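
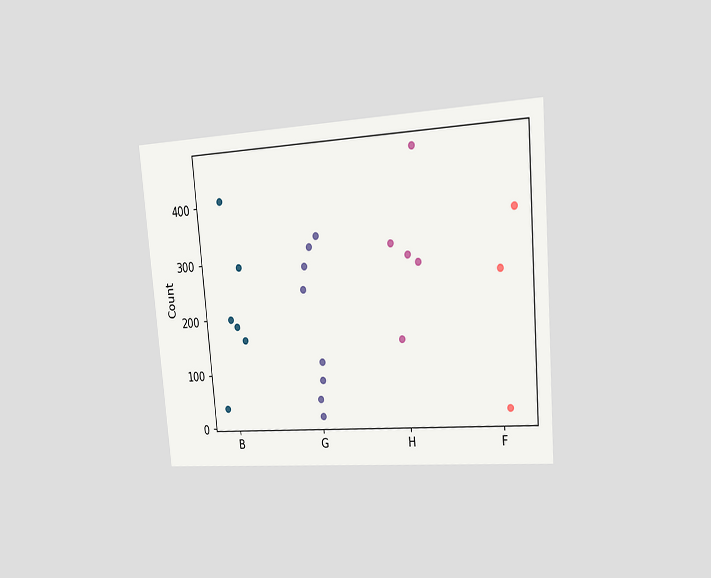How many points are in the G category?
The chart is tilted about 5° counter-clockwise and viewed slightly from the right. Counting the markers in the G column gives 8.

8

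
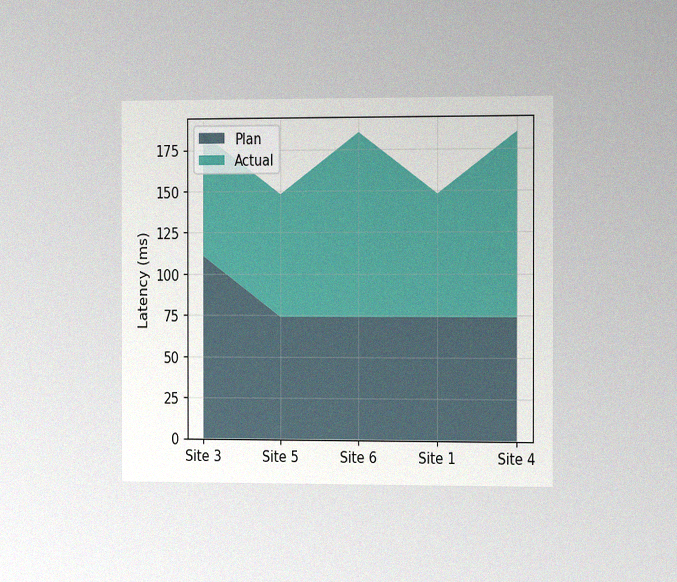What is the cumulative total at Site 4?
The chart is viewed slightly from the right, with some photo noise. The stacked total at Site 4 reaches 185ms.

185ms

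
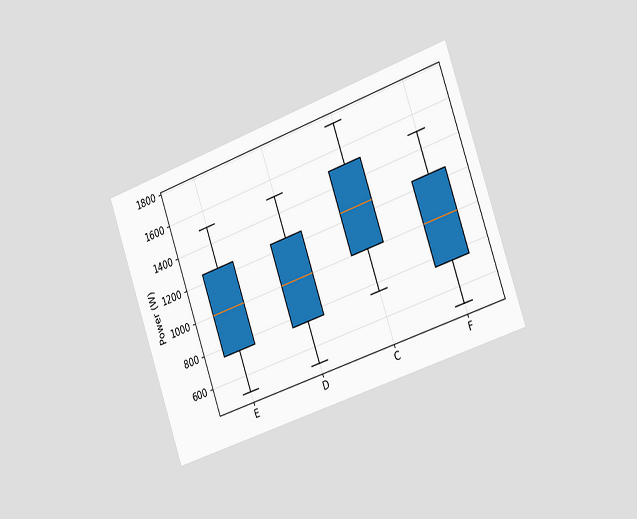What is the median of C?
1250W

The chart is tilted about 19° counter-clockwise and viewed slightly from the right. The median line in the C box sits at 1250W.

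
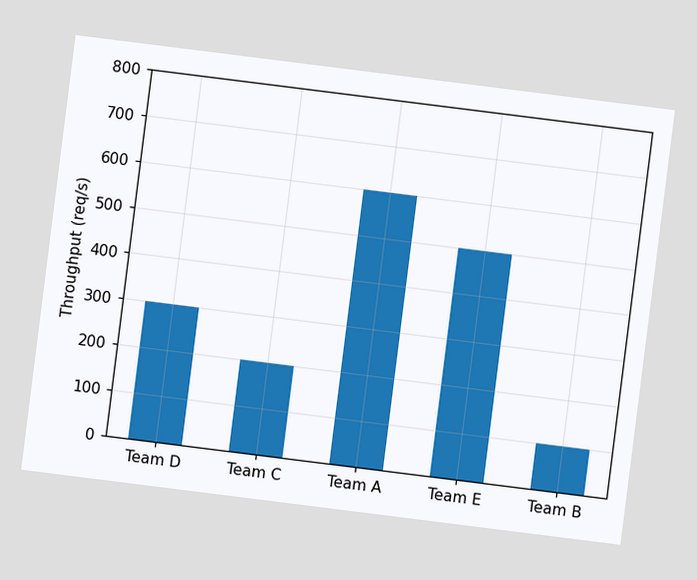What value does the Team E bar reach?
500req/s

The chart is tilted about 7° clockwise. Reading along the chart's y-axis, the Team E bar reaches 500req/s.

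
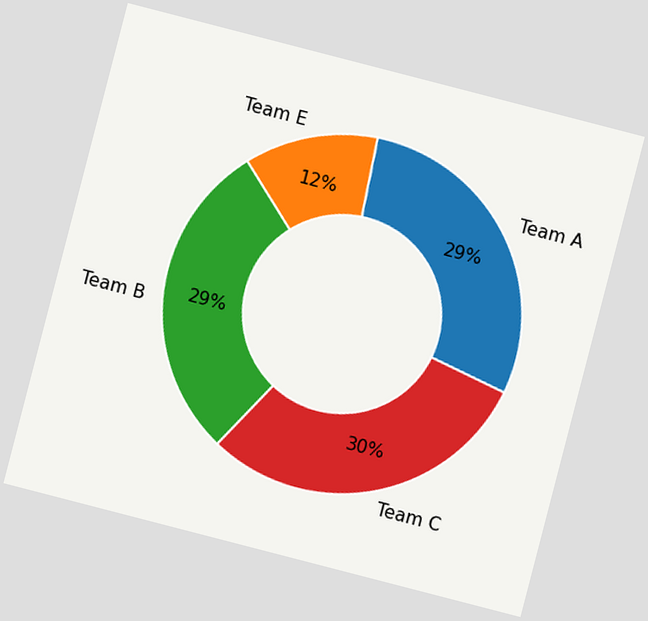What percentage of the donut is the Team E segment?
12%

The chart is tilted about 15° clockwise. The Team E segment takes up 12% of the ring.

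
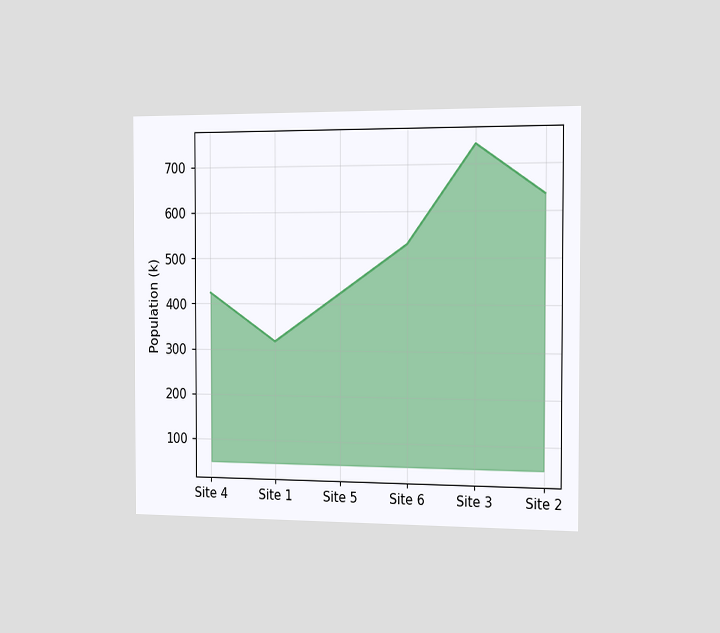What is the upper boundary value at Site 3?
742k

The chart is viewed slightly from the right. At Site 3 the upper boundary is at 742k.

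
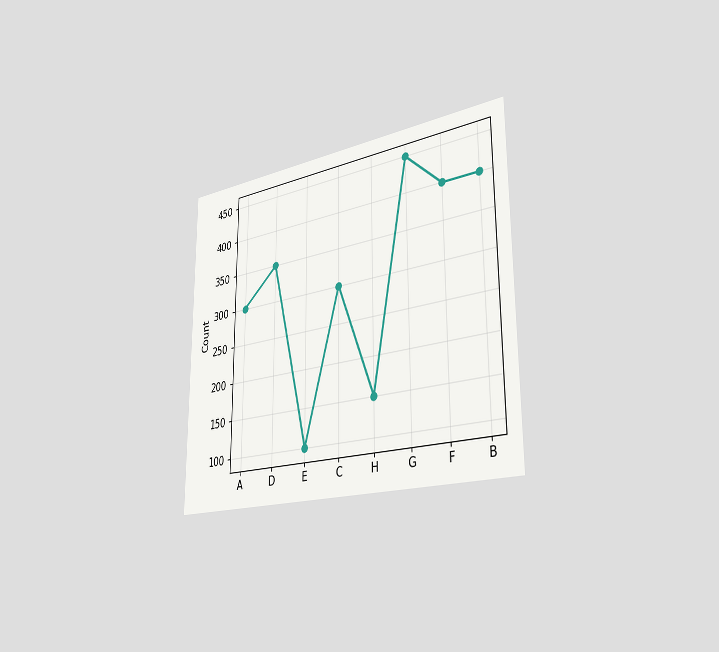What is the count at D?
350

The chart is viewed slightly from the right. At D, the line is at 350.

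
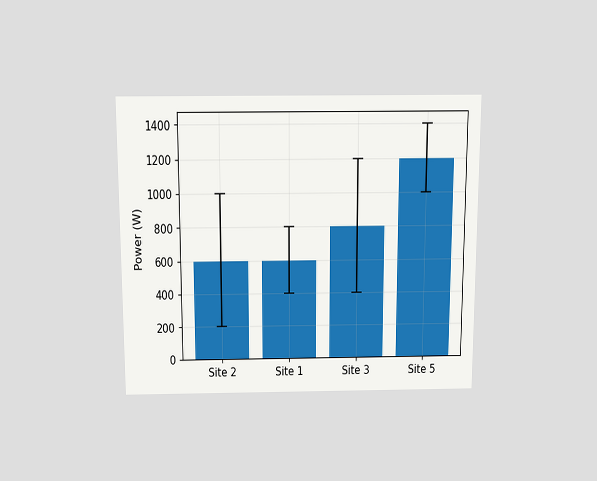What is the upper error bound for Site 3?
1200W

The chart is viewed slightly from above. The Site 3 bar's upper whisker reaches 1200W.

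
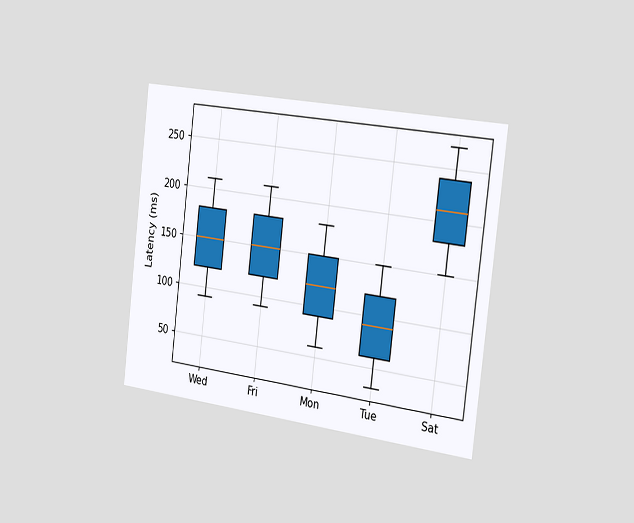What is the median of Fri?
The chart is tilted about 7° clockwise and viewed slightly from the right. The median line in the Fri box sits at 150ms.

150ms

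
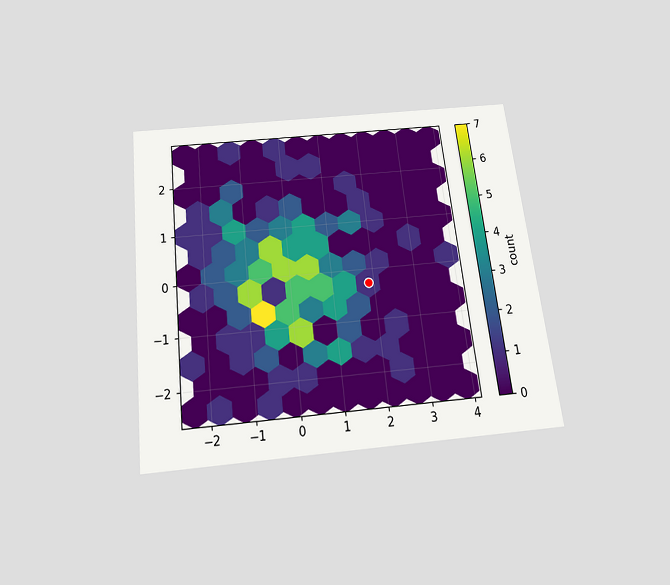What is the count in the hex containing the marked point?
1

The chart is tilted about 6° counter-clockwise and viewed slightly from below. The marked hex reads 1 on the colorbar.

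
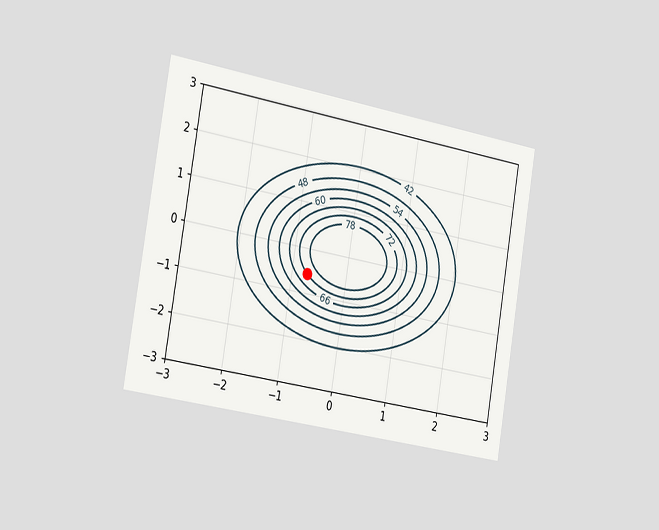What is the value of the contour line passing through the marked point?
The chart is tilted about 10° clockwise and viewed slightly from the left. The marked point sits on the contour labelled 72.

72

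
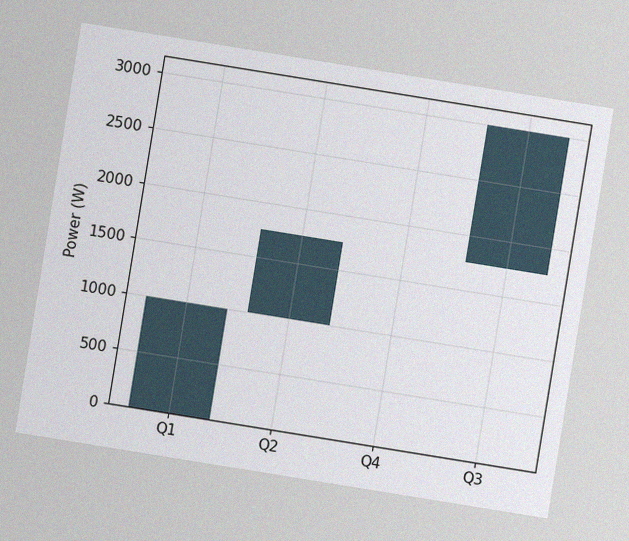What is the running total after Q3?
The chart is tilted about 9° clockwise, with some photo noise. After Q3 the running total reaches 3000W.

3000W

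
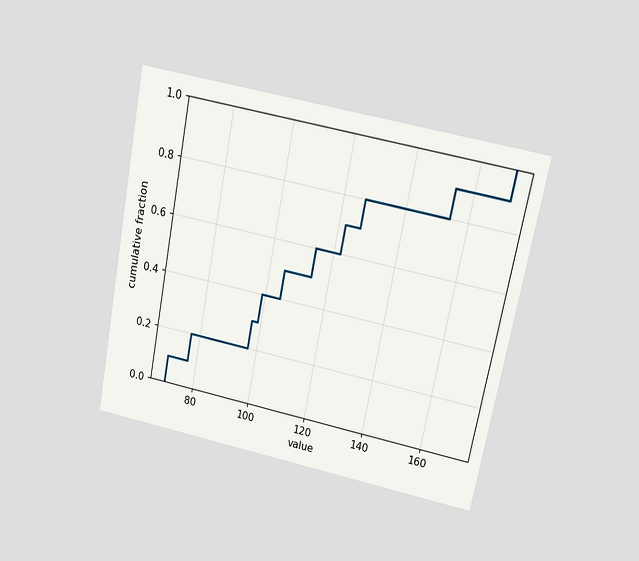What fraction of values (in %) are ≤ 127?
80%

The chart is tilted about 11° clockwise and viewed at a slight angle. At x=127 the ECDF step is at 80%.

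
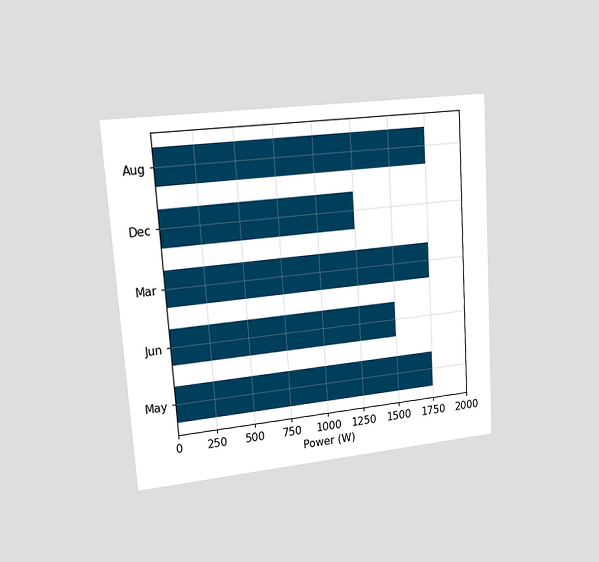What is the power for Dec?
The chart is tilted about 4° counter-clockwise and viewed slightly from the left. Reading along the chart's x-axis, the Dec bar reaches 1250W.

1250W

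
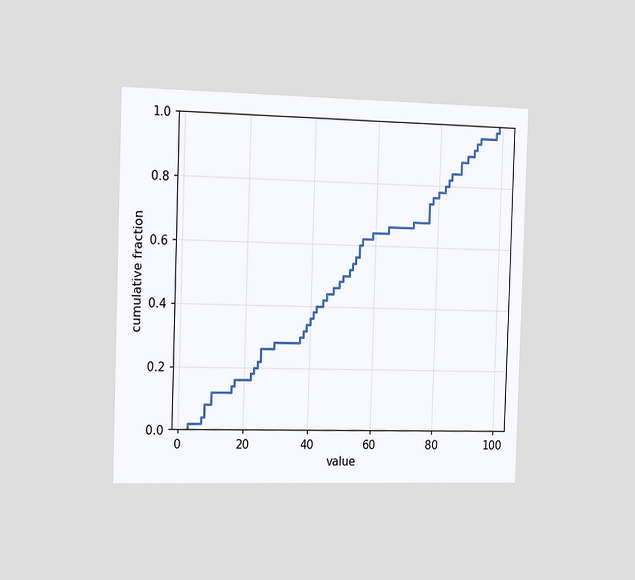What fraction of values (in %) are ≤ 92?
The chart is viewed slightly from the left. At x=92 the ECDF step is at 94%.

94%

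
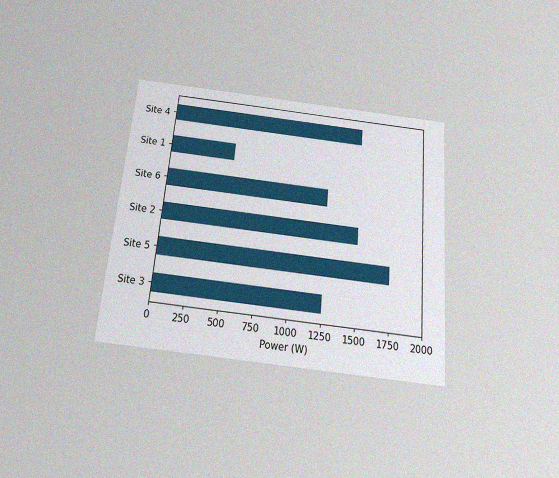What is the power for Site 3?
1250W

The chart is tilted about 5° clockwise and viewed slightly from below, with some photo noise. Reading along the chart's x-axis, the Site 3 bar reaches 1250W.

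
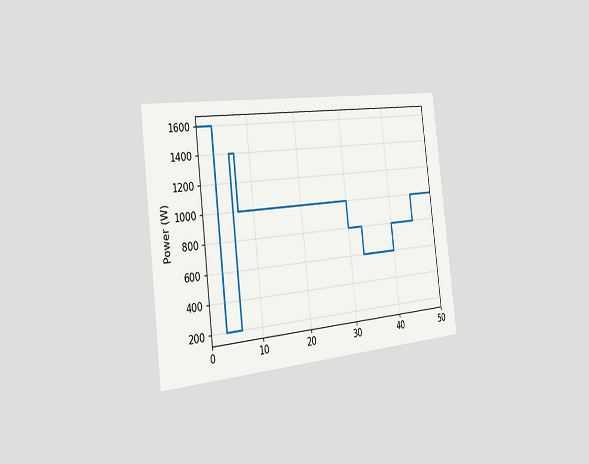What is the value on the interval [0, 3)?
1600W

The chart is tilted about 7° counter-clockwise and viewed slightly from the left. On [0, 3) the step sits at 1600W.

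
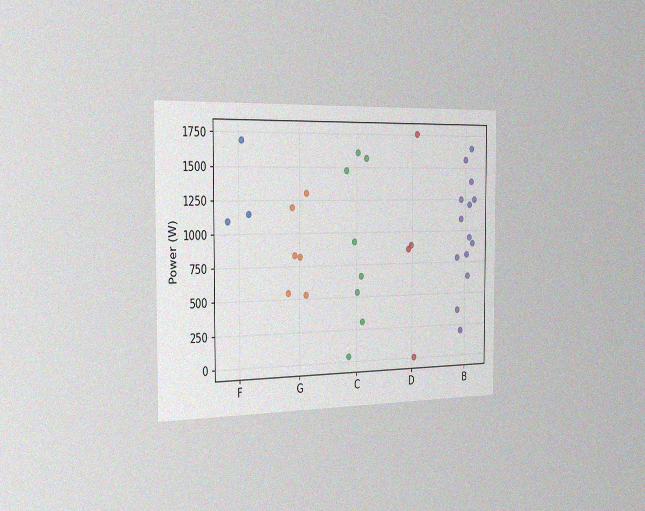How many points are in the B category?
14

The chart is viewed slightly from the left, with some photo noise. Counting the markers in the B column gives 14.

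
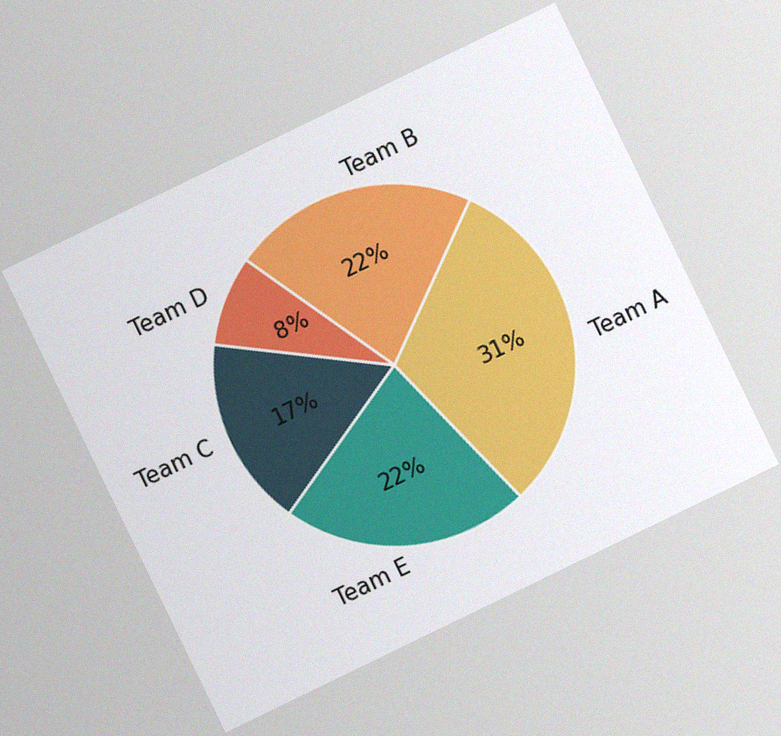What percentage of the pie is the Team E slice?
22%

The chart is tilted about 26° counter-clockwise, with some photo noise. The Team E slice takes up 22% of the pie.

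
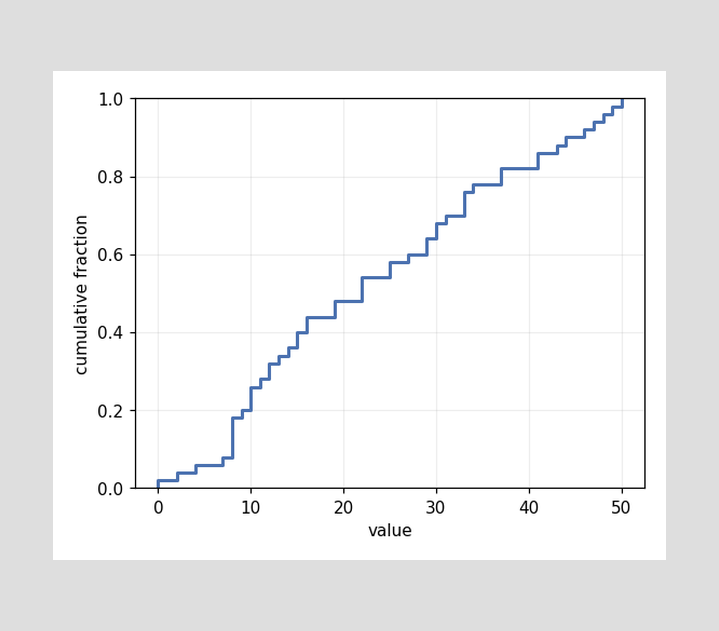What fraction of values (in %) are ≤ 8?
At x=8 the ECDF step is at 18%.

18%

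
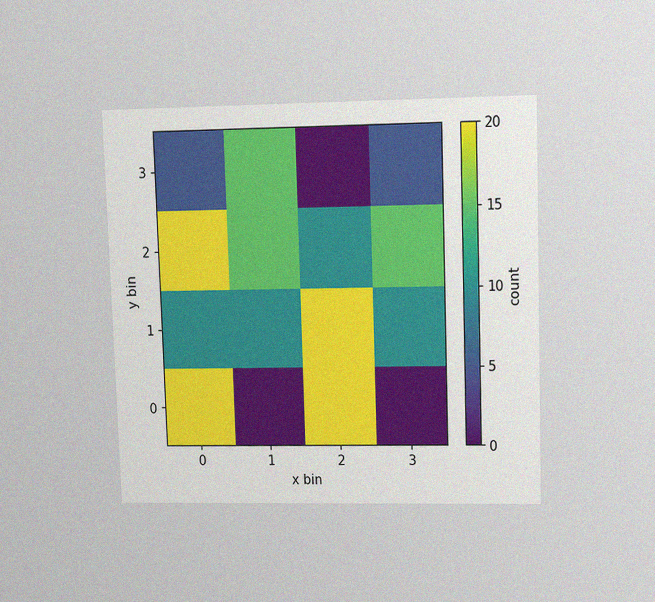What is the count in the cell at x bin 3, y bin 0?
0

The chart is viewed at a slight angle, with some photo noise. Matching the cell (3, 0) against the colorbar gives 0.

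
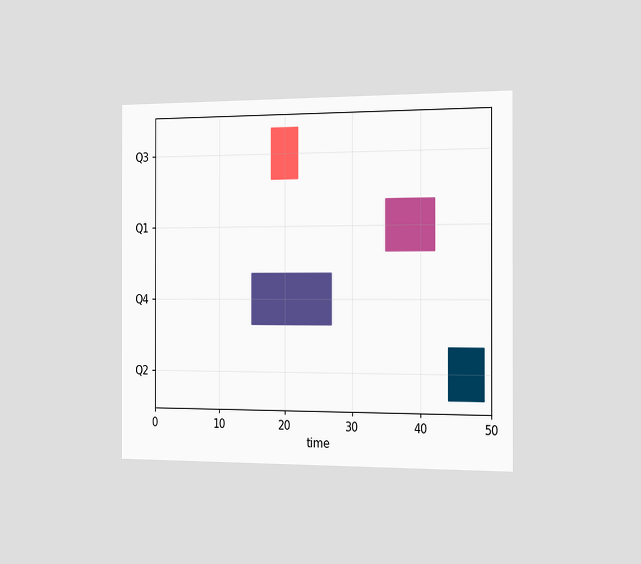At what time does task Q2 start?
The chart is viewed slightly from the right. The Q2 bar begins at t=44.

44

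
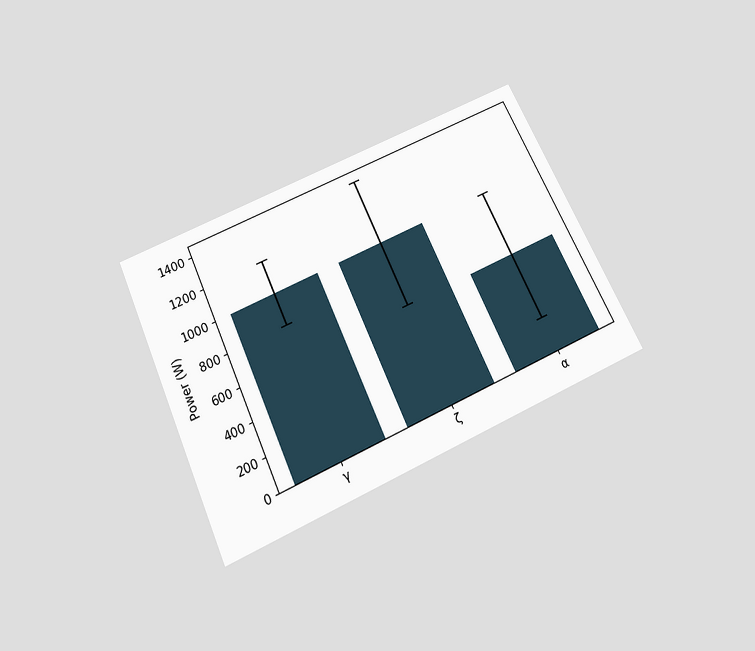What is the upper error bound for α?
The chart is tilted about 25° counter-clockwise and viewed slightly from below. The α bar's upper whisker reaches 1000W.

1000W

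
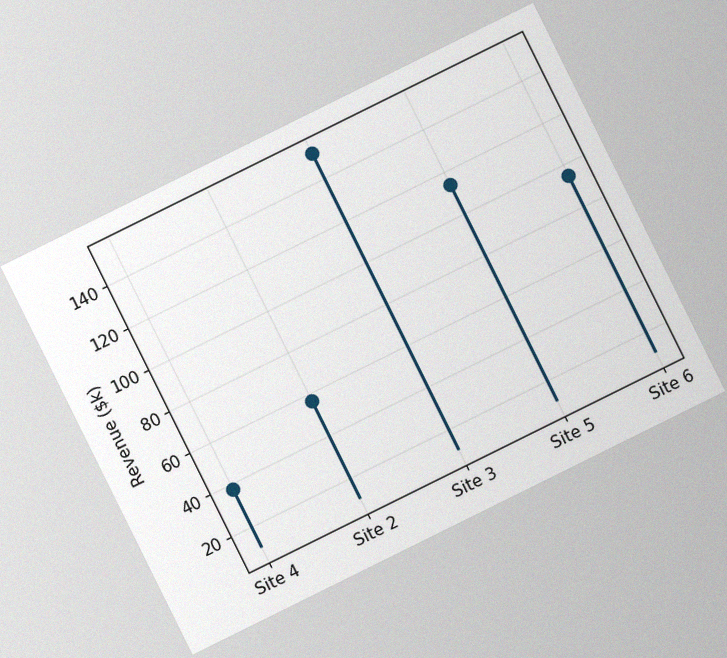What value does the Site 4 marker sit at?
$38k

The chart is tilted about 26° counter-clockwise, with some photo noise. The Site 4 marker sits at $38k.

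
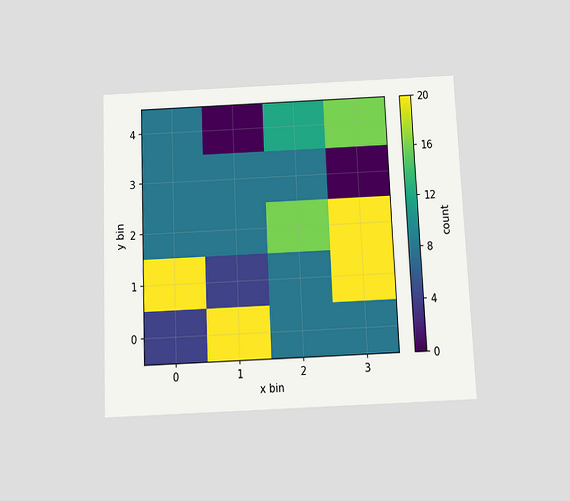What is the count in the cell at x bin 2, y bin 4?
12

The chart is tilted about 2° counter-clockwise and viewed slightly from below. Matching the cell (2, 4) against the colorbar gives 12.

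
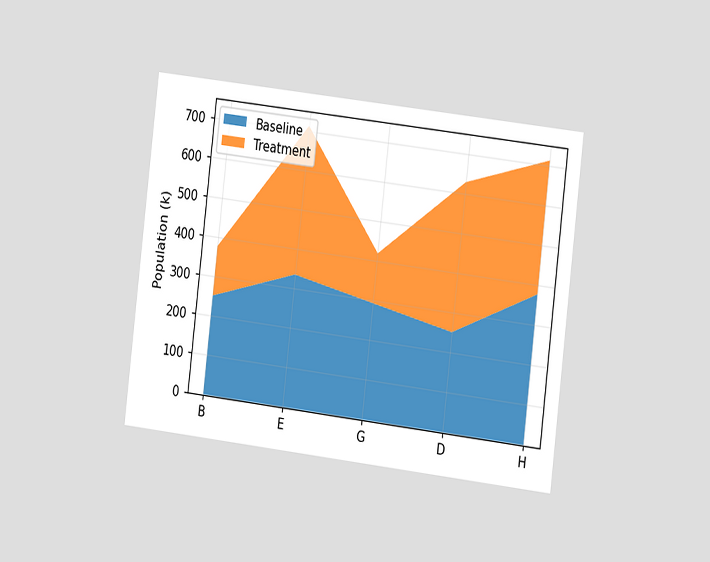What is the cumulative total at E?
714k

The chart is tilted about 7° clockwise and viewed at a slight angle. The stacked total at E reaches 714k.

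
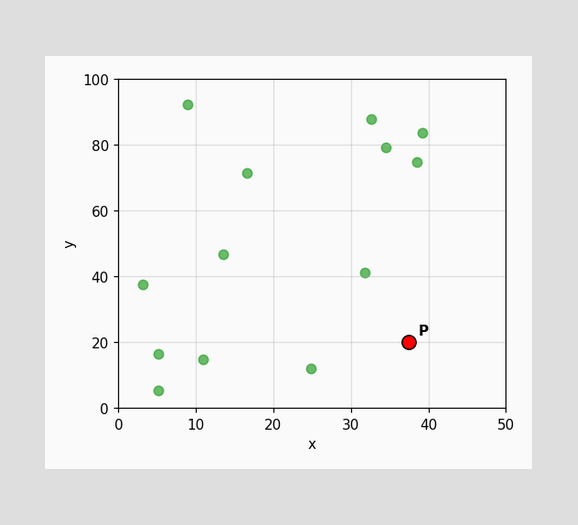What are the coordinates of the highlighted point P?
(37.5, 20)

Following the gridlines from P to each axis, P sits at (37.5, 20).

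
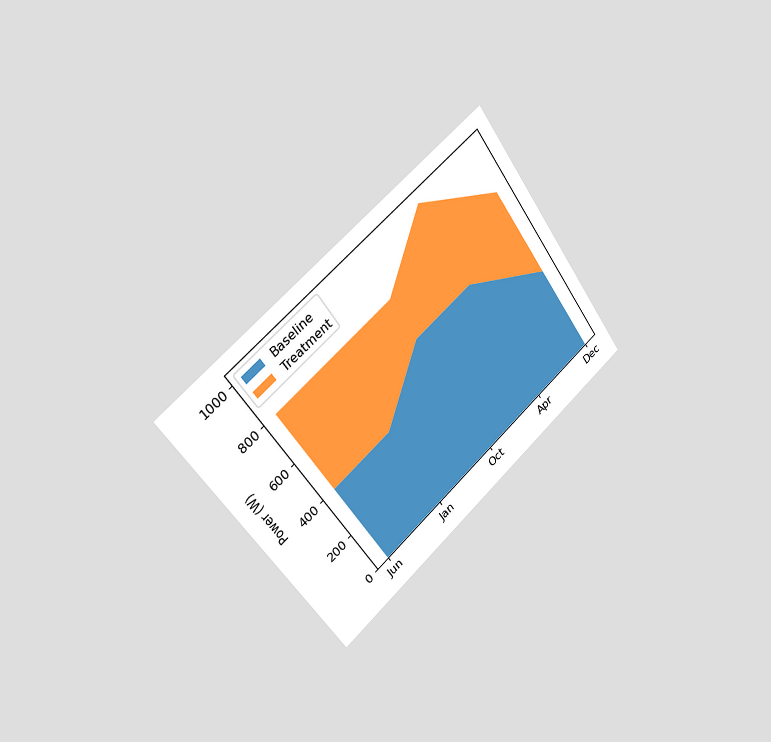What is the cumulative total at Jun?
800W

The chart is tilted about 37° counter-clockwise and viewed slightly from the left. The stacked total at Jun reaches 800W.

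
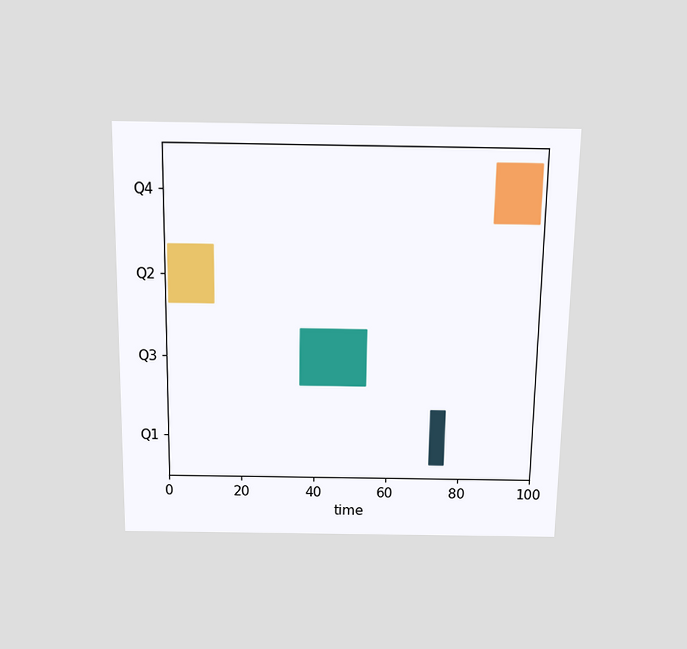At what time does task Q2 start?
1

The chart is viewed slightly from above. The Q2 bar begins at t=1.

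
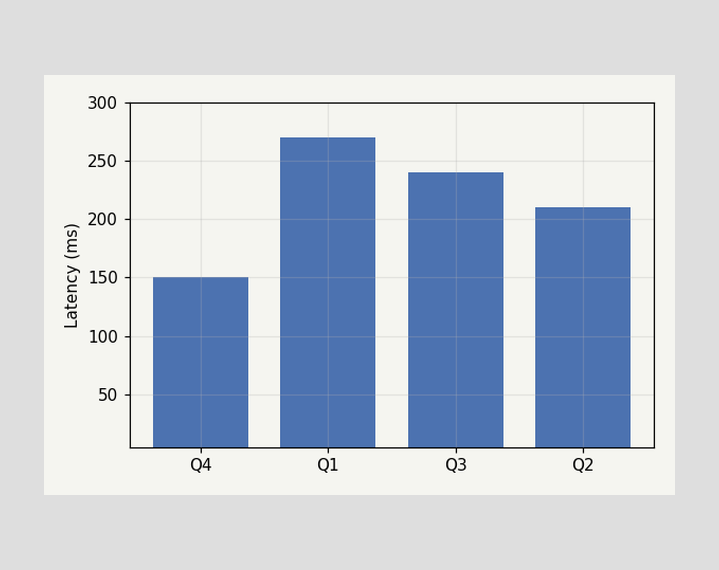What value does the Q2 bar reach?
Reading along the chart's y-axis, the Q2 bar reaches 210ms.

210ms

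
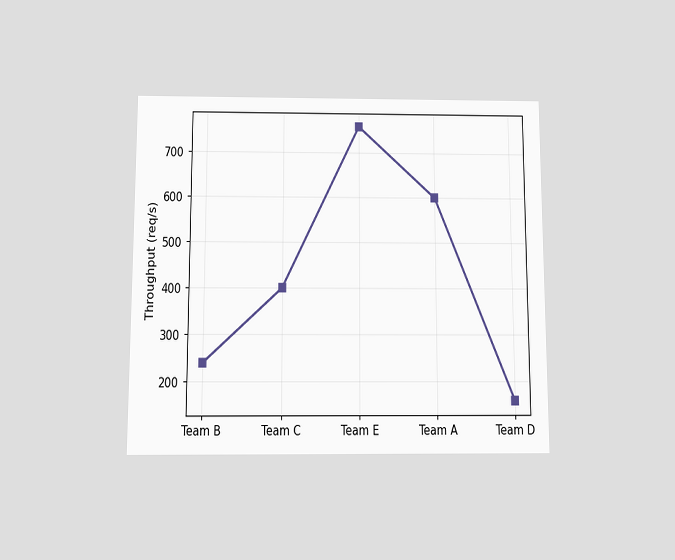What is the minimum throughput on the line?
The chart is viewed slightly from below. The lowest point is at Team D, and reading across to the y-axis gives 160req/s.

160req/s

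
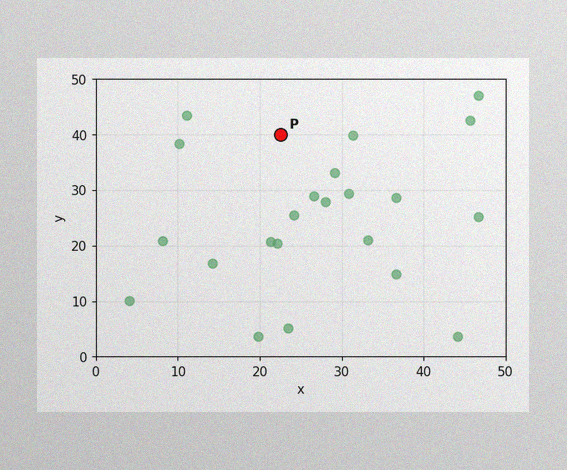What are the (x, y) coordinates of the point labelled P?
The image has some photo noise and uneven lighting. Following the gridlines from P to each axis, P sits at (22.5, 40).

(22.5, 40)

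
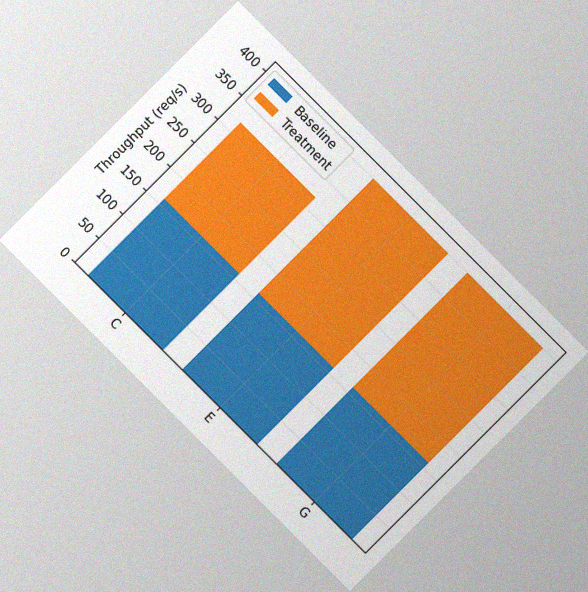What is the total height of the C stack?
The chart is tilted about 45° clockwise, with some photo noise. The C stack's top reaches 320req/s on the y-axis.

320req/s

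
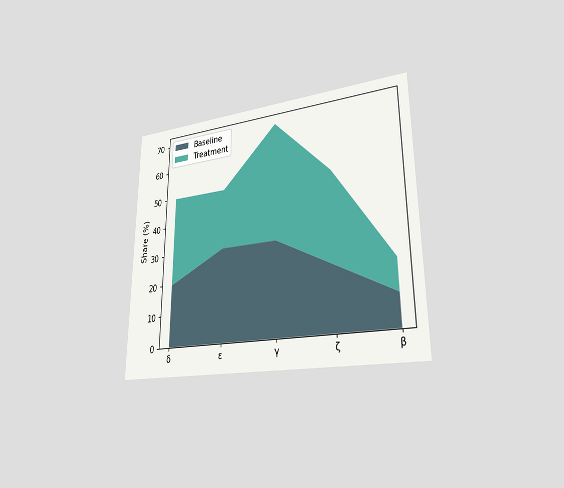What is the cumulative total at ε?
50%

The chart is viewed slightly from the right. The stacked total at ε reaches 50%.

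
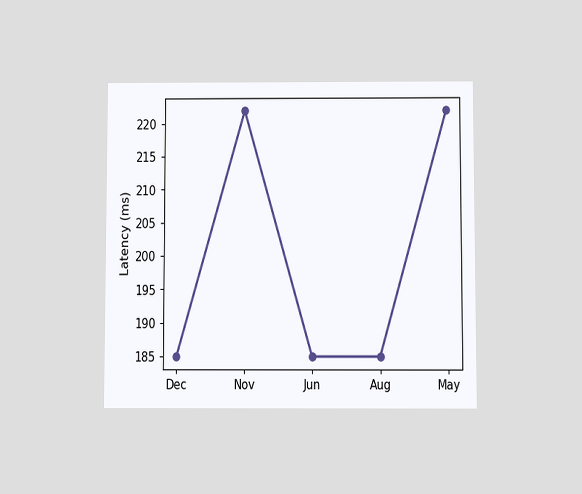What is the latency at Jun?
185ms

The chart is viewed slightly from below. At Jun, the line is at 185ms.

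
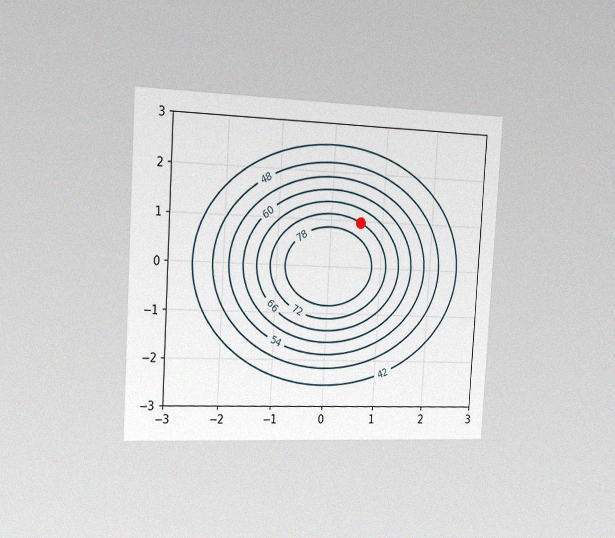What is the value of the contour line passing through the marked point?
The chart is tilted about 3° clockwise and viewed slightly from the left, with some photo noise. The marked point sits on the contour labelled 72.

72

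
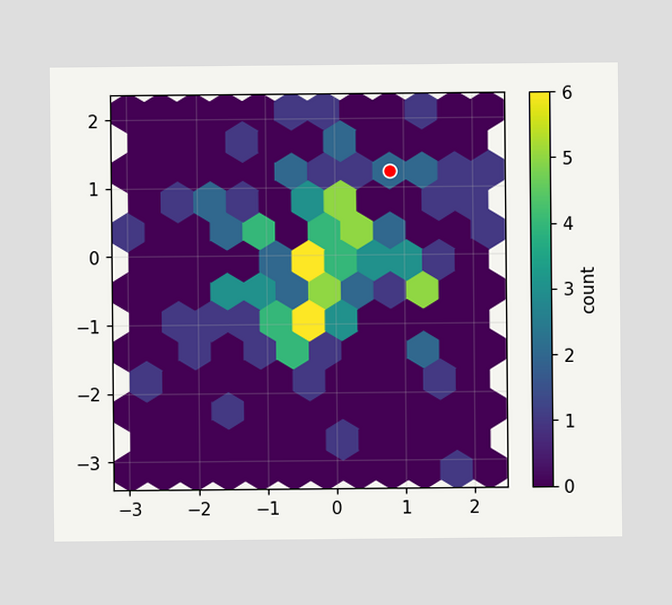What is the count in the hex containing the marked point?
The marked hex reads 2 on the colorbar.

2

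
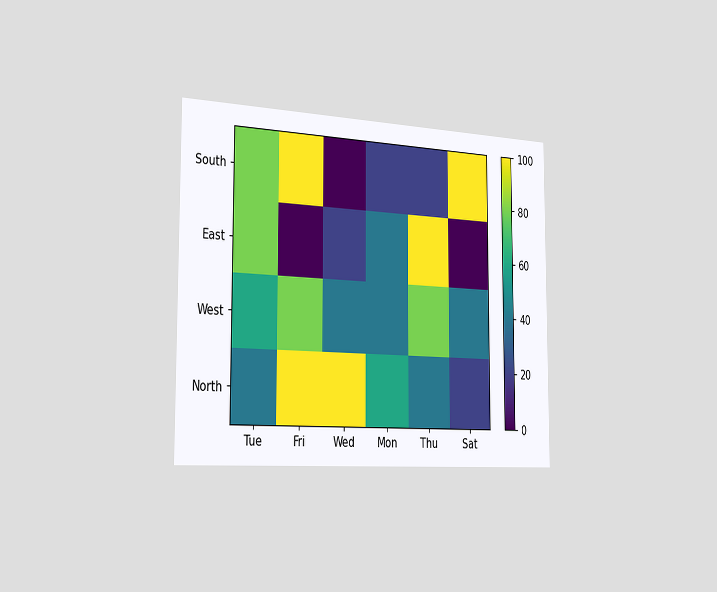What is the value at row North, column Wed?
100

The chart is viewed slightly from the left. Matching cell (North, Wed) against the colorbar gives 100.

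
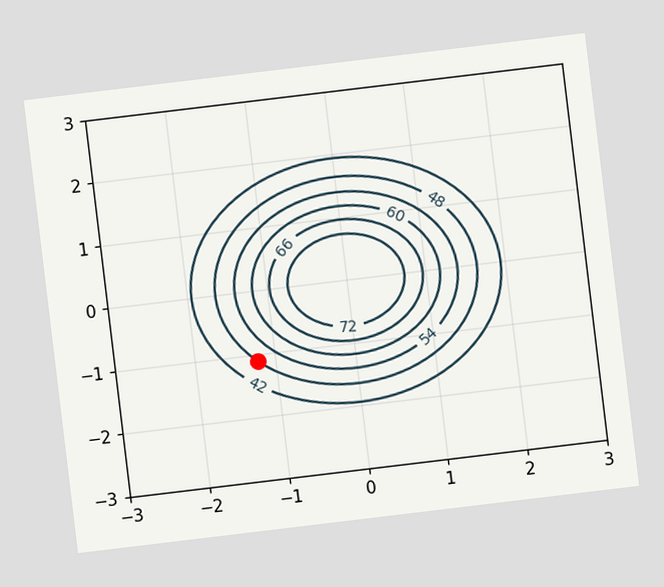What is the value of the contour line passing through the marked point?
48

The chart is tilted about 7° counter-clockwise. The marked point sits on the contour labelled 48.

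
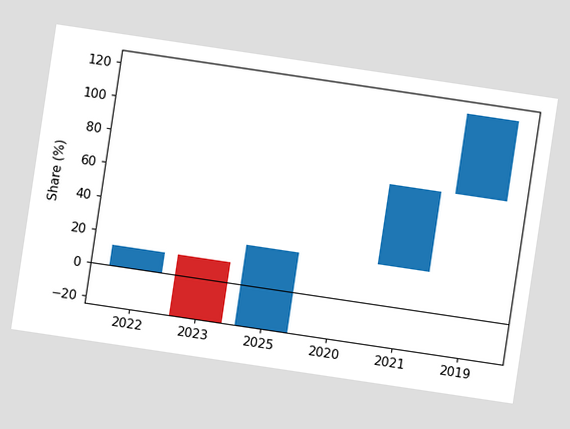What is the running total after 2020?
The chart is tilted about 8° clockwise. After 2020 the running total reaches 24%.

24%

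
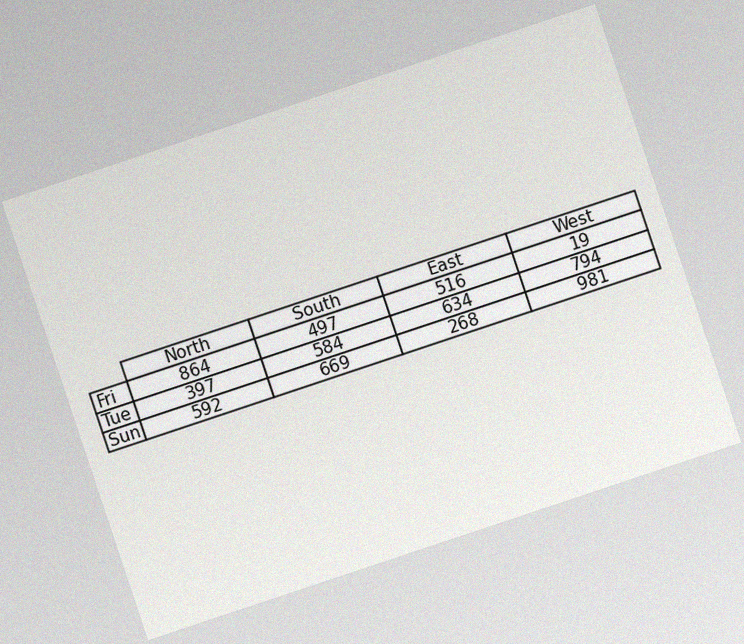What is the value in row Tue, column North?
The chart is tilted about 18° counter-clockwise, with some photo noise. The (Tue, North) cell reads 397.

397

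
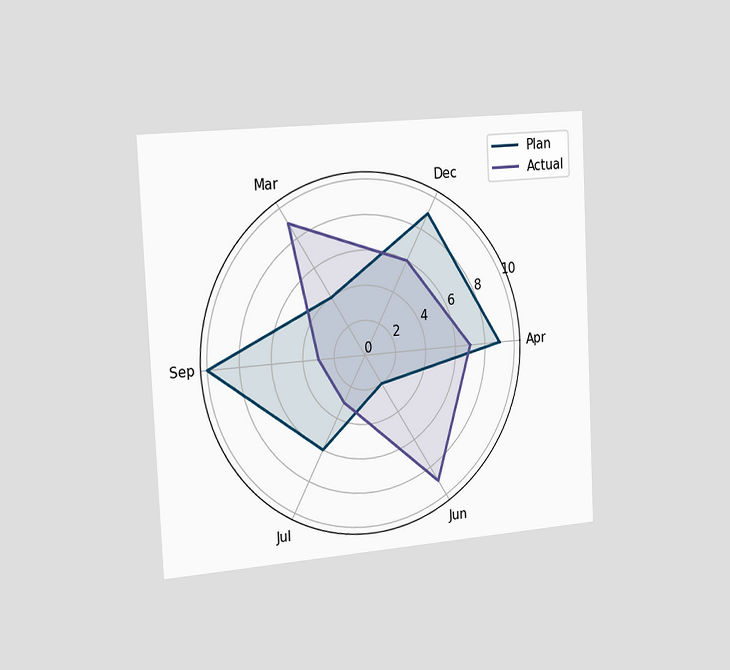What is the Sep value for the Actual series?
3

The chart is tilted about 3° counter-clockwise and viewed slightly from the left. On the Sep axis, Actual reaches 3.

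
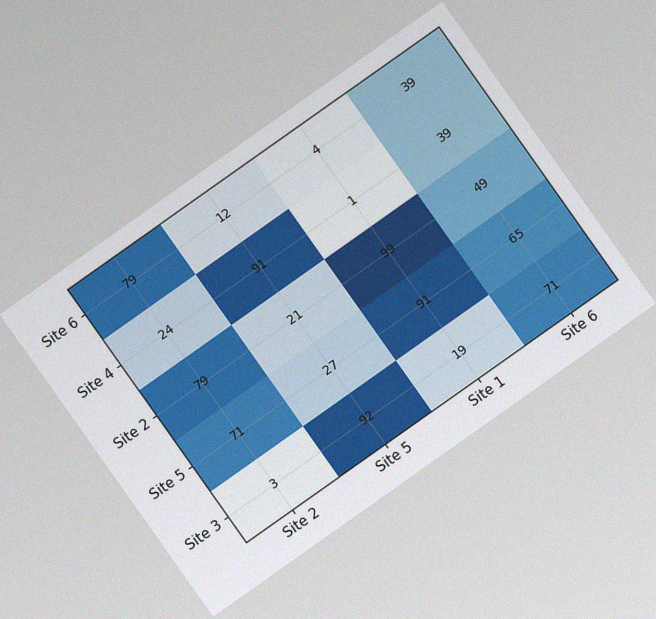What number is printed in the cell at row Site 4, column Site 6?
The chart is tilted about 35° counter-clockwise, with some photo noise. The (Site 4, Site 6) cell reads 39.

39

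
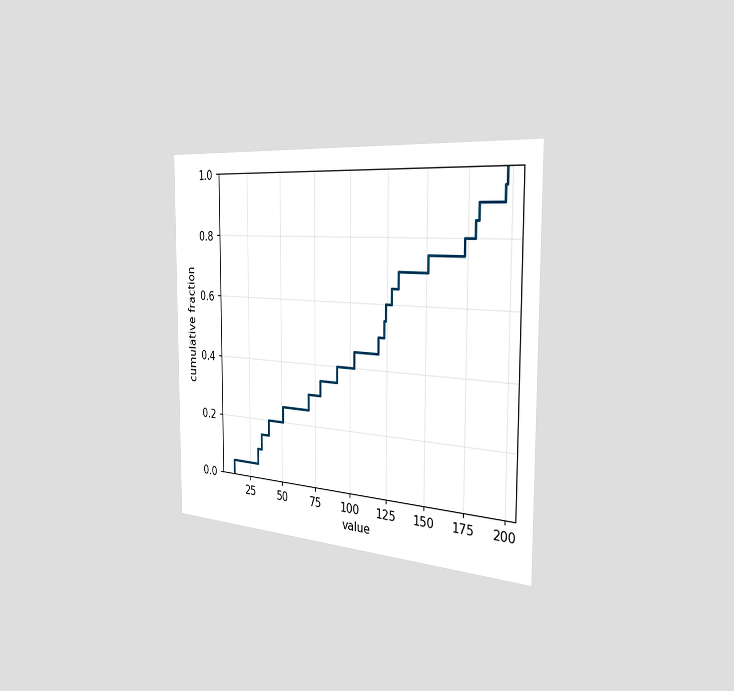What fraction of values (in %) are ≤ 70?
30%

The chart is viewed slightly from the right. At x=70 the ECDF step is at 30%.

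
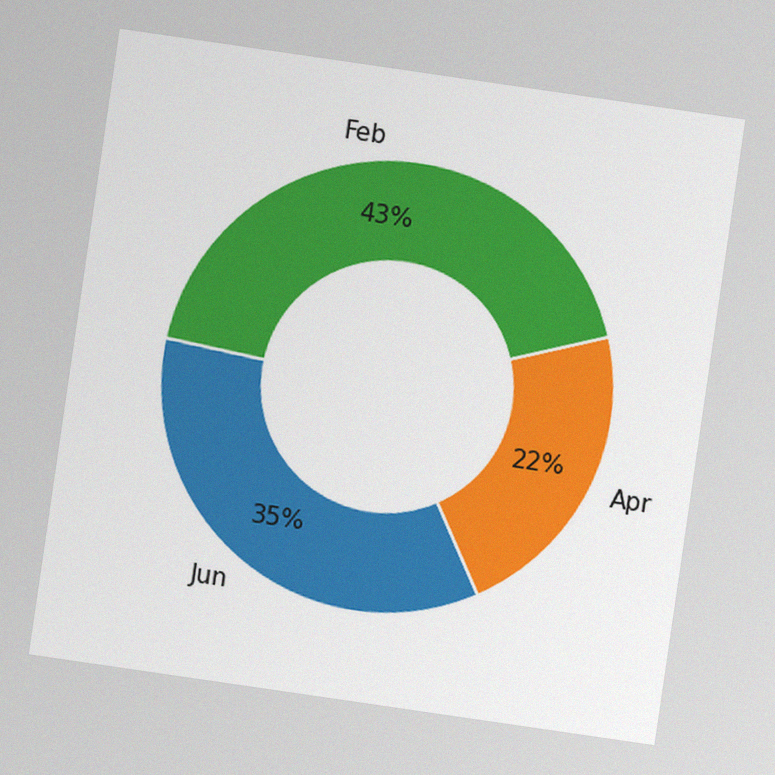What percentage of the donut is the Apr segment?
22%

The chart is tilted about 8° clockwise, with some photo noise. The Apr segment takes up 22% of the ring.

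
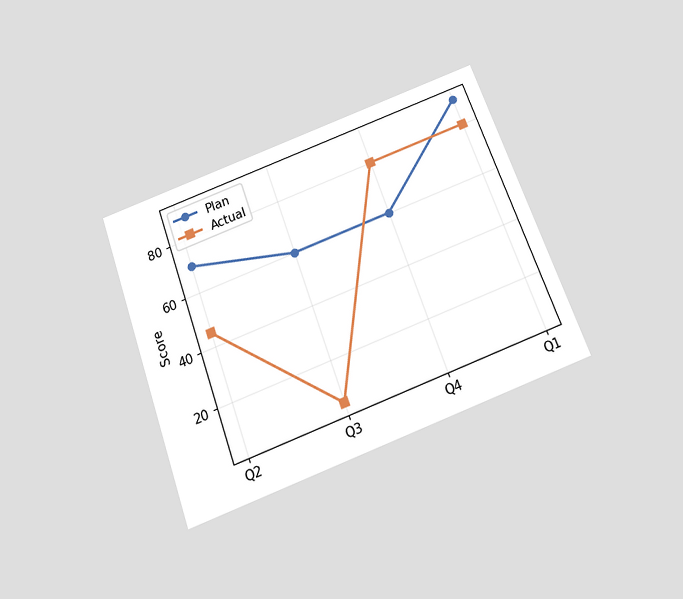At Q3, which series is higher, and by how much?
The chart is tilted about 20° counter-clockwise and viewed slightly from below. At Q3, Plan sits above the other line by 55.

Plan, by 55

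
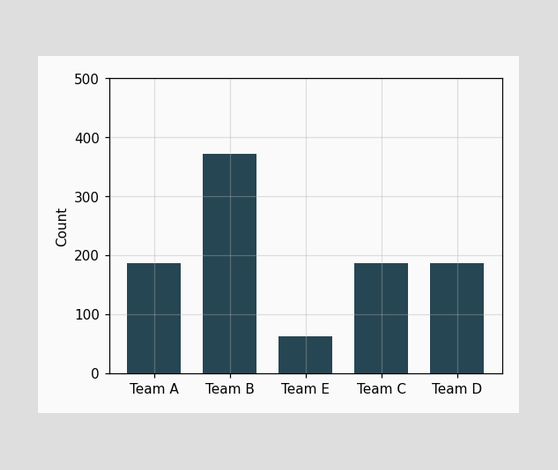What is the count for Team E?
Reading along the chart's y-axis, the Team E bar reaches 62.

62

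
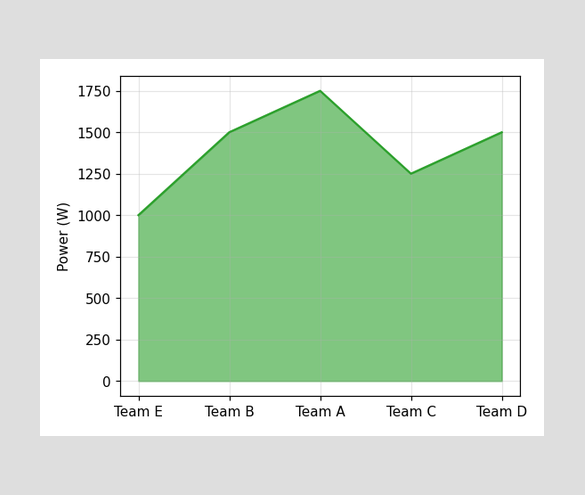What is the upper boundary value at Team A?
1750W

At Team A the upper boundary is at 1750W.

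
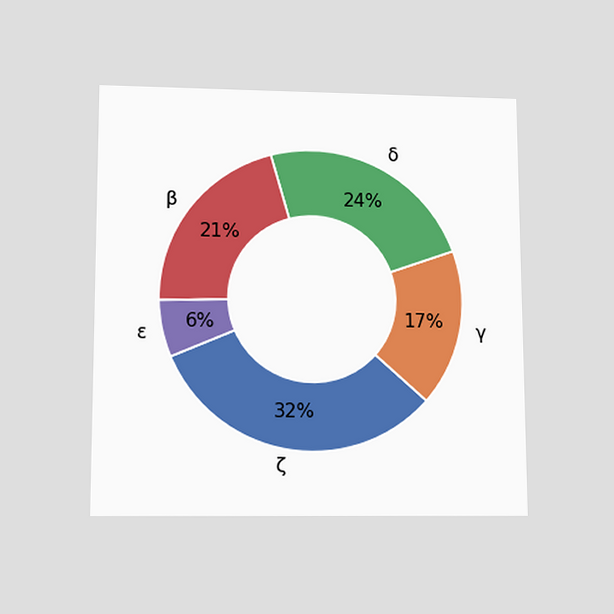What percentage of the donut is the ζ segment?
The chart is viewed slightly from below. The ζ segment takes up 32% of the ring.

32%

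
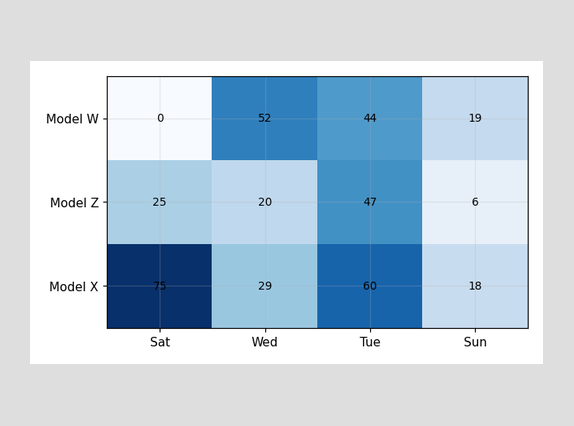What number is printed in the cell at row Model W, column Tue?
The (Model W, Tue) cell reads 44.

44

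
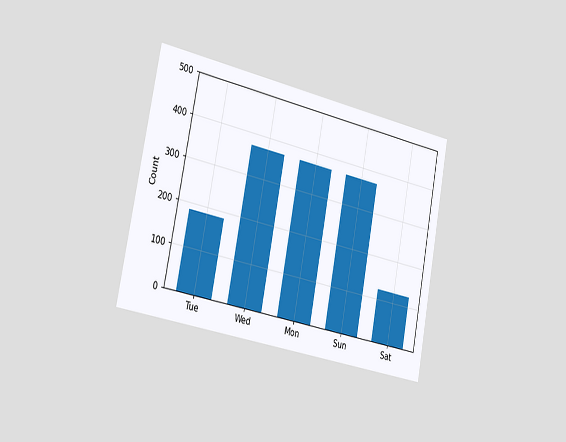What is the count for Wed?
372

The chart is tilted about 11° clockwise and viewed slightly from the left. Reading along the chart's y-axis, the Wed bar reaches 372.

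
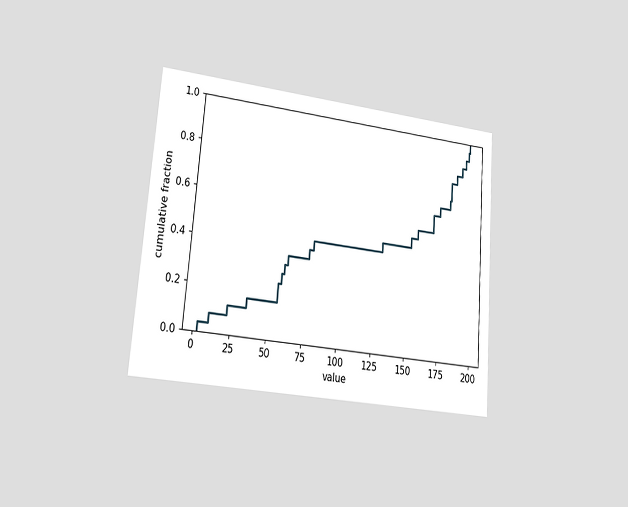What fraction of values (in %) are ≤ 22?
12%

The chart is tilted about 5° clockwise and viewed at a slight angle. At x=22 the ECDF step is at 12%.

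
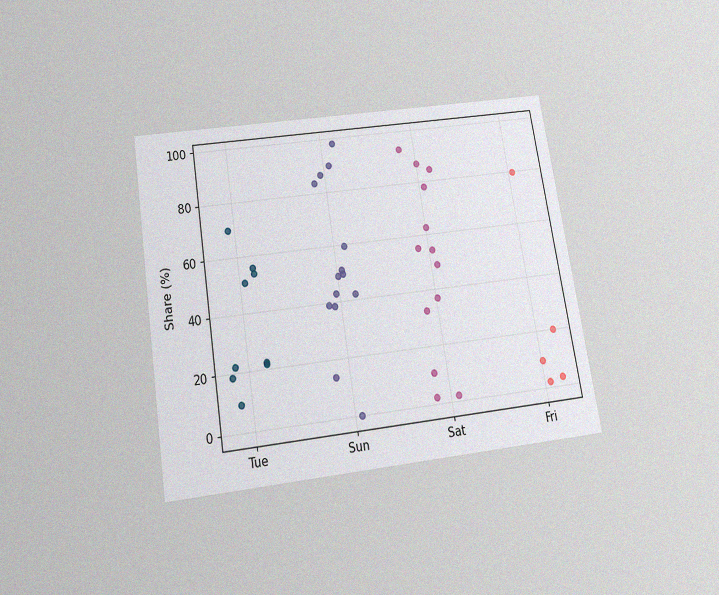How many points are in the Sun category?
14

The chart is tilted about 9° counter-clockwise and viewed slightly from below, with some photo noise. Counting the markers in the Sun column gives 14.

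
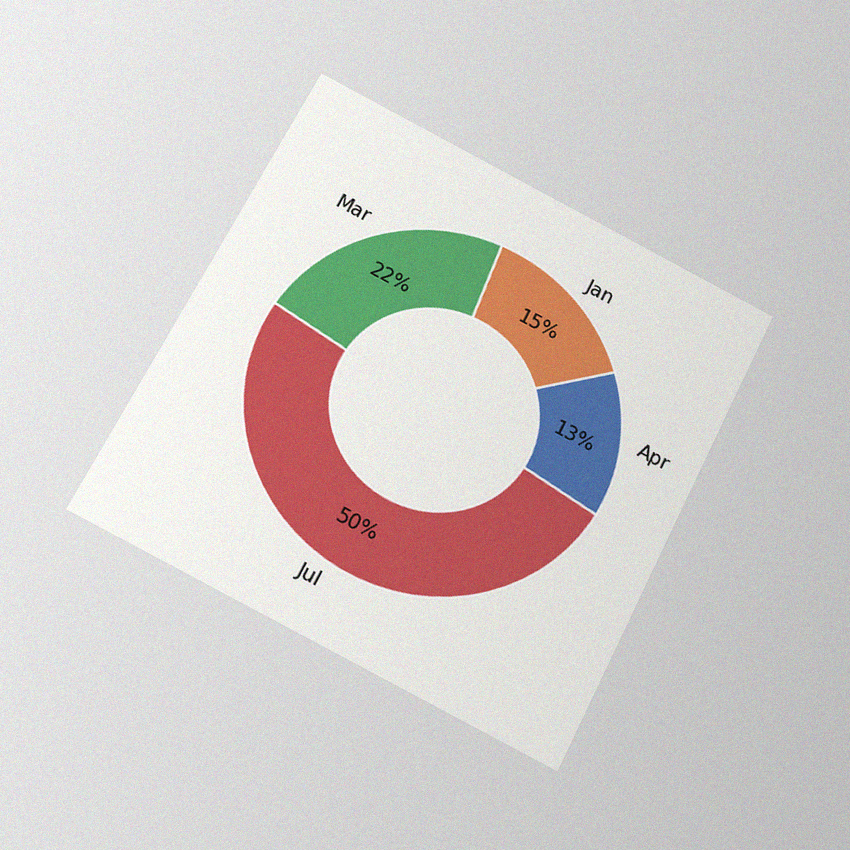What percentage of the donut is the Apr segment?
13%

The chart is tilted about 27° clockwise and viewed slightly from below, with some photo noise. The Apr segment takes up 13% of the ring.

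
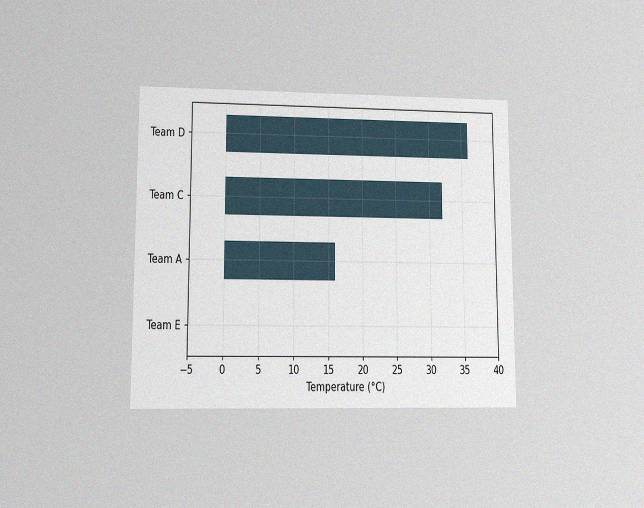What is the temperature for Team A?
The chart is viewed at a slight angle, with some photo noise. Reading along the chart's x-axis, the Team A bar reaches 16°C.

16°C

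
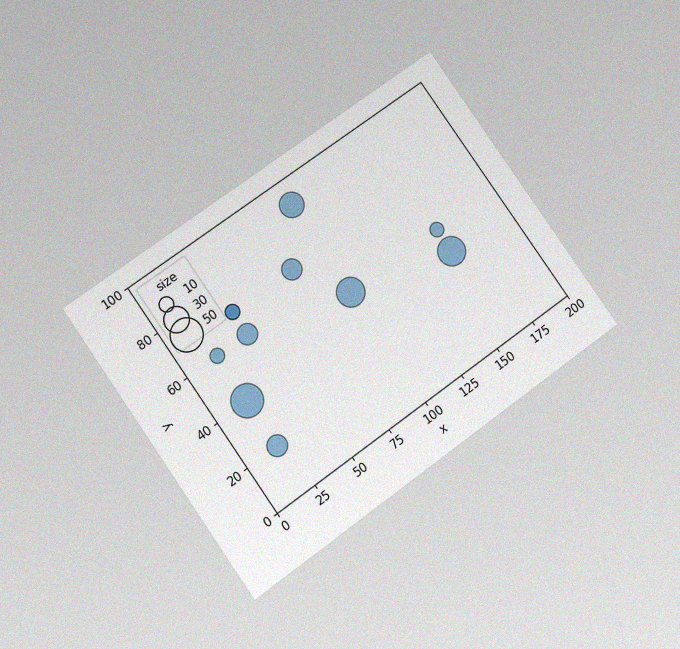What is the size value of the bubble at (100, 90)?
The chart is tilted about 35° counter-clockwise and viewed at a slight angle, with some photo noise. Matching the bubble at (100, 90) against the size legend gives 30.

30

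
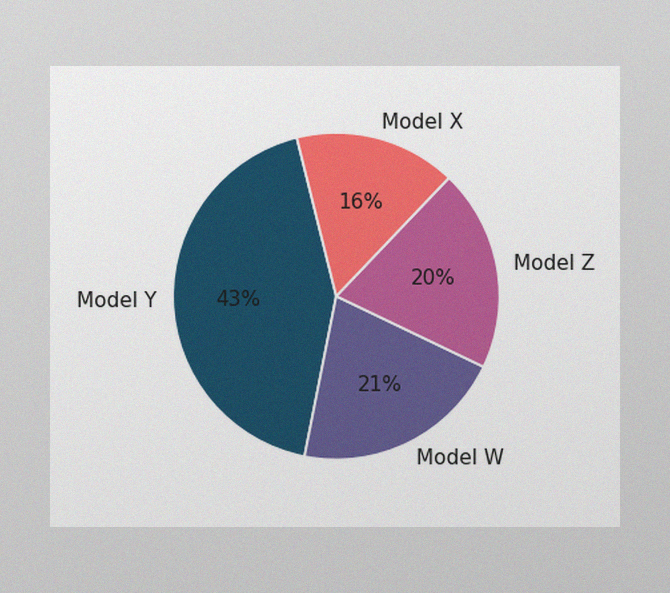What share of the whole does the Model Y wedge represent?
43%

The image has some photo noise and uneven lighting. The Model Y slice takes up 43% of the pie.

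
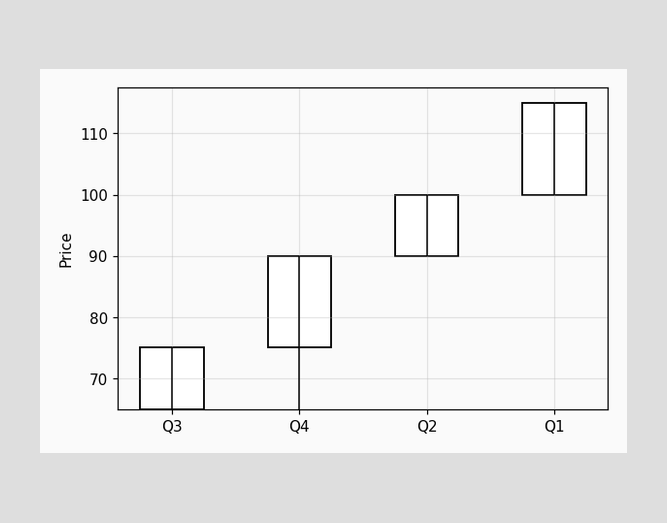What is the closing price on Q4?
90

The Q4 candle closes at 90.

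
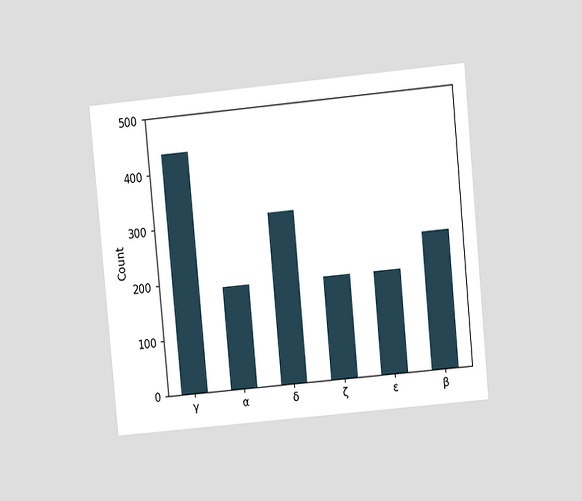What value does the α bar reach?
186

The chart is tilted about 5° counter-clockwise and viewed at a slight angle. Reading along the chart's y-axis, the α bar reaches 186.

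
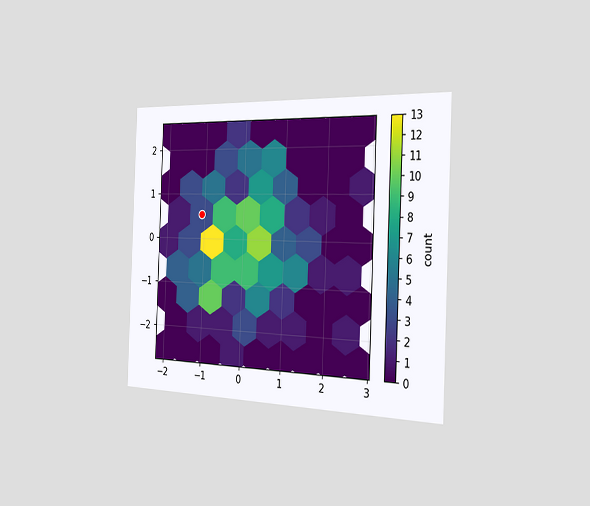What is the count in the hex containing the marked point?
3

The chart is tilted about 2° clockwise and viewed slightly from the right. The marked hex reads 3 on the colorbar.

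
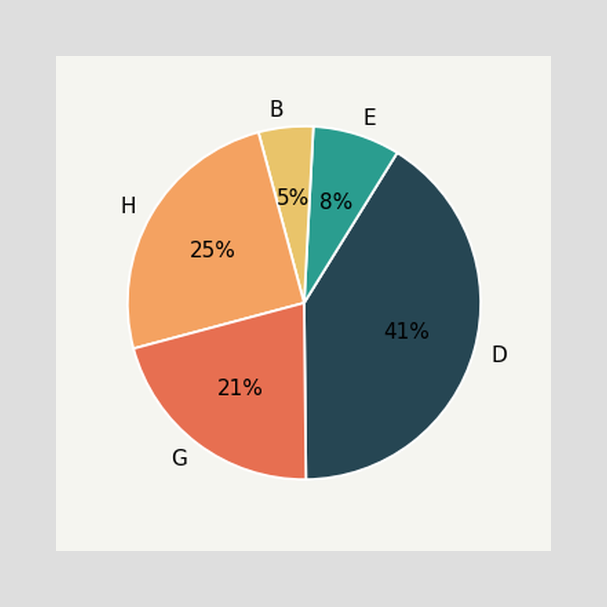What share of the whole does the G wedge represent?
The G slice takes up 21% of the pie.

21%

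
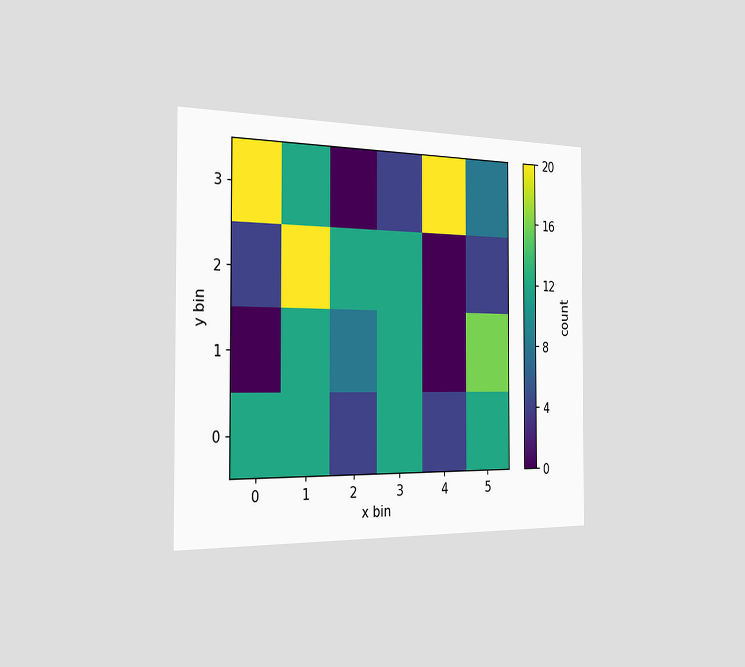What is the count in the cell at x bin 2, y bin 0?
4

The chart is viewed slightly from the left. Matching the cell (2, 0) against the colorbar gives 4.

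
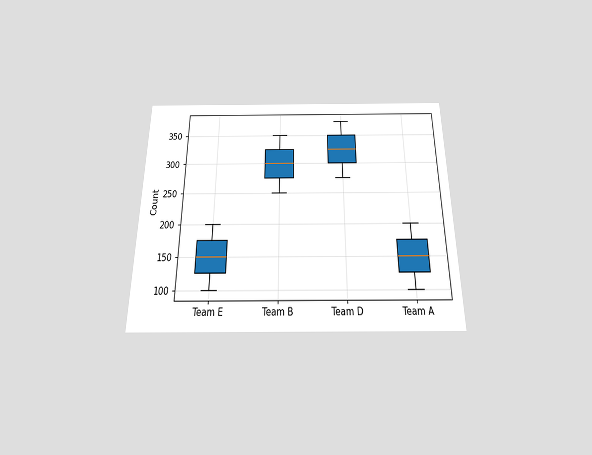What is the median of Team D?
The chart is viewed slightly from below. The median line in the Team D box sits at 325.

325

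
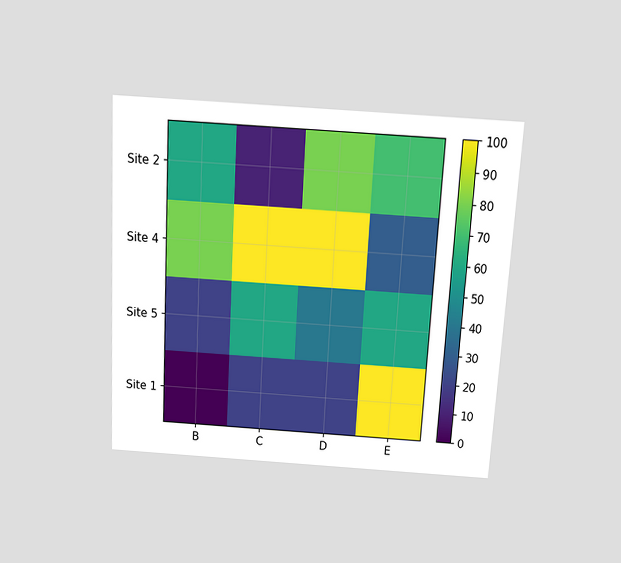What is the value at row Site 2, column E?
70

The chart is tilted about 3° clockwise and viewed slightly from above. Matching cell (Site 2, E) against the colorbar gives 70.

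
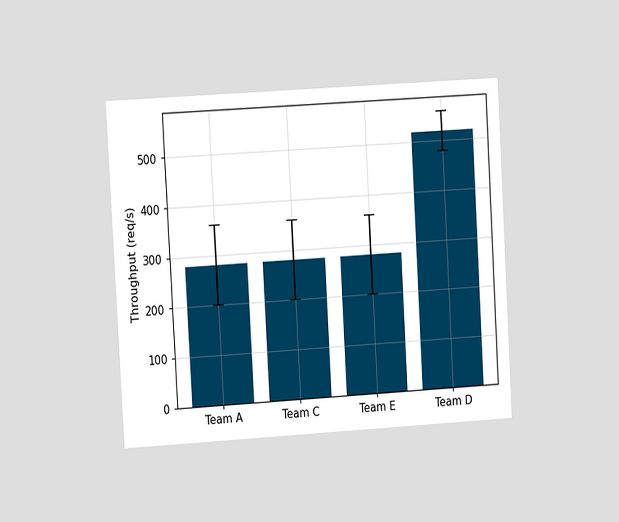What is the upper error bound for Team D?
The chart is tilted about 3° counter-clockwise and viewed at a slight angle. The Team D bar's upper whisker reaches 560req/s.

560req/s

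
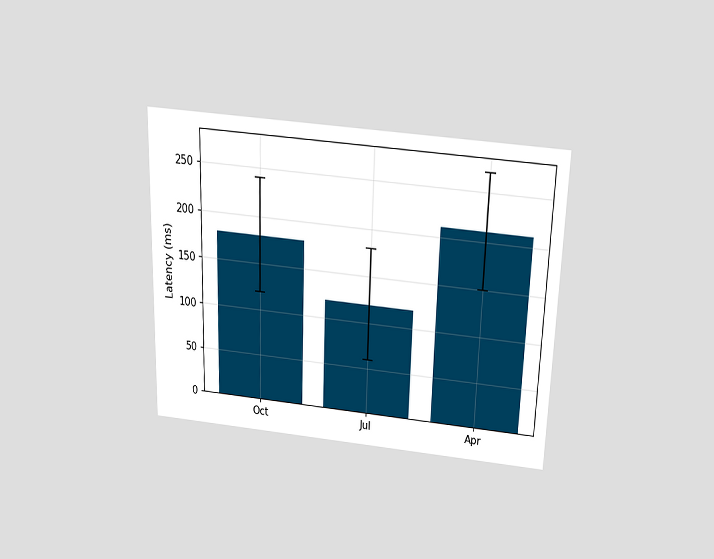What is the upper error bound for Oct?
240ms

The chart is viewed slightly from above. The Oct bar's upper whisker reaches 240ms.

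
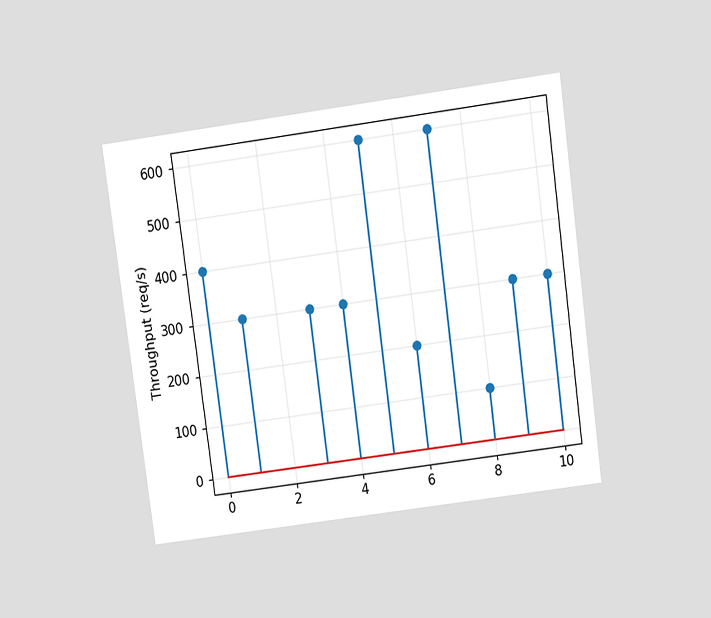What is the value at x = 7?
The chart is tilted about 8° counter-clockwise and viewed slightly from above. The stem at x=7 reaches 600req/s.

600req/s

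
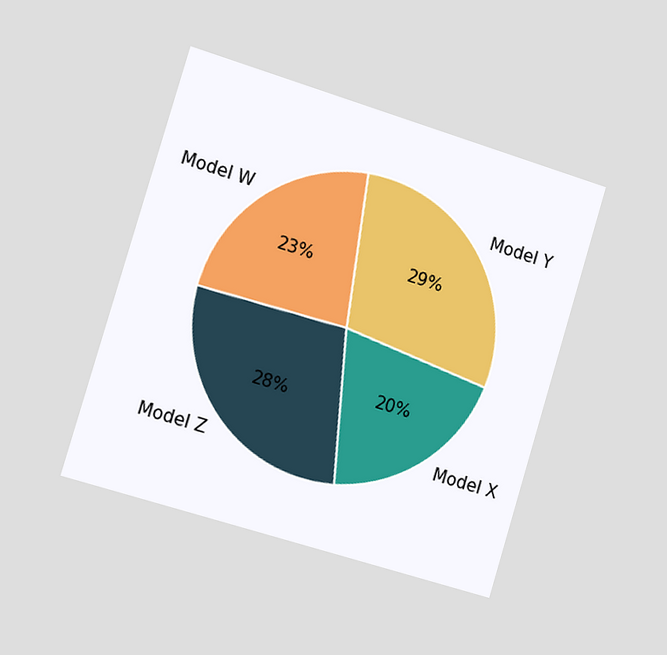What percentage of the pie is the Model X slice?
The chart is tilted about 17° clockwise and viewed slightly from the left. The Model X slice takes up 20% of the pie.

20%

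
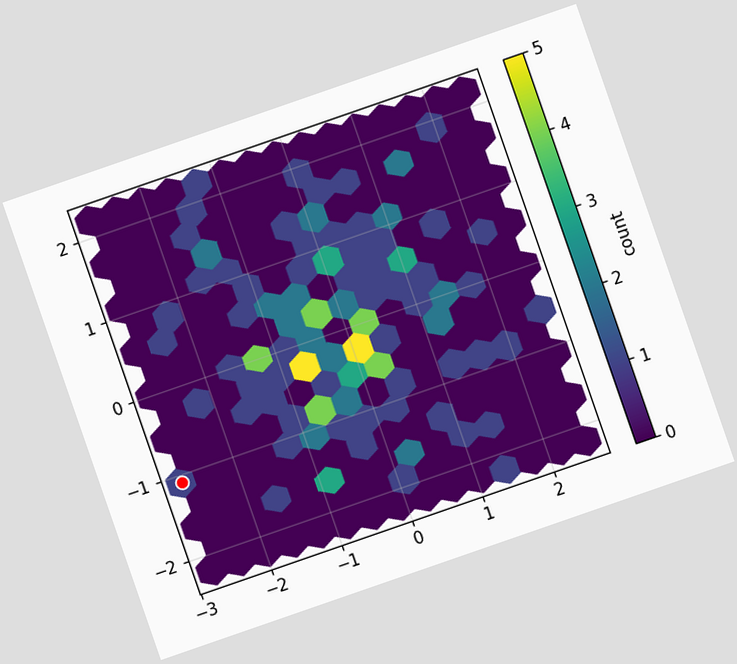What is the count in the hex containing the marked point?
The chart is tilted about 19° counter-clockwise. The marked hex reads 1 on the colorbar.

1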